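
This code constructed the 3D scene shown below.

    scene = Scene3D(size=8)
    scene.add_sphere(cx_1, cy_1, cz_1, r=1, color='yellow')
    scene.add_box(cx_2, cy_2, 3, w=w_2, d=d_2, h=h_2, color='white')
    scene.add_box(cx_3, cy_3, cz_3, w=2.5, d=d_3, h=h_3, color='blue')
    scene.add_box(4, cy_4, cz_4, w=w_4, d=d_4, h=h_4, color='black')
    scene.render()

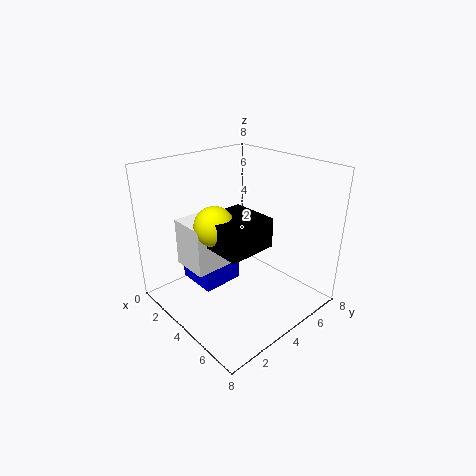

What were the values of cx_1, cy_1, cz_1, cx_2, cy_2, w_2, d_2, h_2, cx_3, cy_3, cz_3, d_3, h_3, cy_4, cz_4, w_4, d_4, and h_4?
cx_1 = 4.5, cy_1 = 2, cz_1 = 5.5, cx_2 = 2.5, cy_2 = 1, w_2 = 2, d_2 = 2.5, h_2 = 2.5, cx_3 = 0.5, cy_3 = 2.5, cz_3 = 0.5, d_3 = 2.5, h_3 = 1.5, cy_4 = 1.5, cz_4 = 4.5, w_4 = 2.5, d_4 = 2.5, h_4 = 1.5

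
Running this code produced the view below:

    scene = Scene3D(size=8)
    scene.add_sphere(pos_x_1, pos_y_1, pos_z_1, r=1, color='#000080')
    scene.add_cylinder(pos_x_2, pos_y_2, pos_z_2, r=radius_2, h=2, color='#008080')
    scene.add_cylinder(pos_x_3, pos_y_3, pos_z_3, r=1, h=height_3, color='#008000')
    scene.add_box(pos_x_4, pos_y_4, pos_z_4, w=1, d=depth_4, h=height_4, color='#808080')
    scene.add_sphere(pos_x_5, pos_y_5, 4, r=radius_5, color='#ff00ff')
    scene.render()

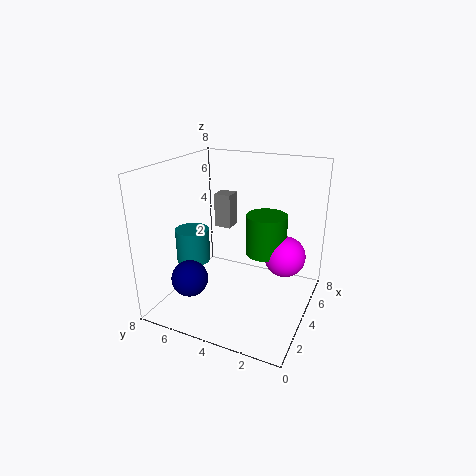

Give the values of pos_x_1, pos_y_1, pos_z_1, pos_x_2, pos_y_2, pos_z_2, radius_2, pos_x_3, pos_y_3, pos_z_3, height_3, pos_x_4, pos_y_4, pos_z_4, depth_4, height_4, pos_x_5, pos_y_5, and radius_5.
pos_x_1 = 2; pos_y_1 = 6; pos_z_1 = 2; pos_x_2 = 4; pos_y_2 = 7; pos_z_2 = 2; radius_2 = 1; pos_x_3 = 3; pos_y_3 = 2; pos_z_3 = 4; height_3 = 2; pos_x_4 = 5; pos_y_4 = 5; pos_z_4 = 4; depth_4 = 1; height_4 = 2; pos_x_5 = 3; pos_y_5 = 1; radius_5 = 1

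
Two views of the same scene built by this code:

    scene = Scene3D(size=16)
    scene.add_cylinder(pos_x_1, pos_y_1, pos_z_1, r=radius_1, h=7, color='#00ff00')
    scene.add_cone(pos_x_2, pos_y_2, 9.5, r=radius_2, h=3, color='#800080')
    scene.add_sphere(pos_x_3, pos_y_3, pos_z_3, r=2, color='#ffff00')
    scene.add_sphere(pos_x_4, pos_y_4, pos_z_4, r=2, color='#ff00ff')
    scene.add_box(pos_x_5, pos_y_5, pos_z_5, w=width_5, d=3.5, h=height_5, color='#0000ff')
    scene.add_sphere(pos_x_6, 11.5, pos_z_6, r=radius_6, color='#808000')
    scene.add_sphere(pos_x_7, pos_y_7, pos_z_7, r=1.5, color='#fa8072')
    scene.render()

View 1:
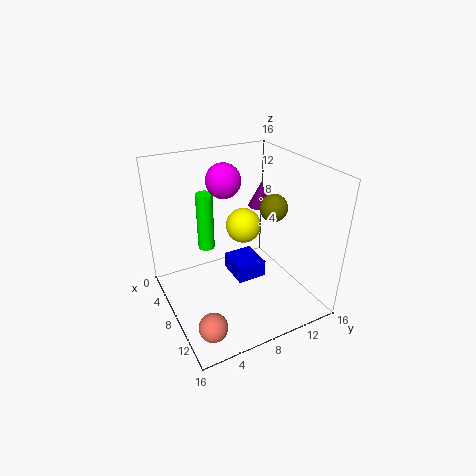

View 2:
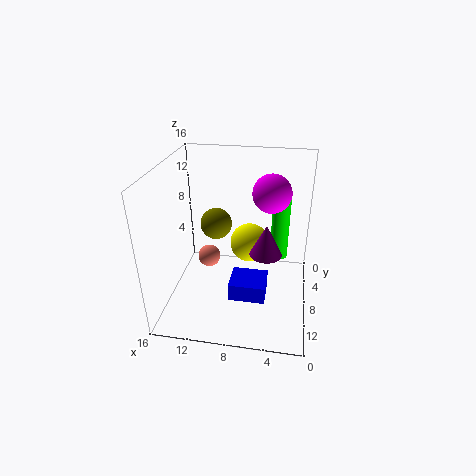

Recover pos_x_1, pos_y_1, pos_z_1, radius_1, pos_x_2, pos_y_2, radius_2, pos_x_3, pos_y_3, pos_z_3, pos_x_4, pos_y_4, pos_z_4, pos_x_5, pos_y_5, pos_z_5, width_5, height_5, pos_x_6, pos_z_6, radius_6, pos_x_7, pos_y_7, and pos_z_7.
pos_x_1 = 3.5; pos_y_1 = 6; pos_z_1 = 5; radius_1 = 1; pos_x_2 = 4.5; pos_y_2 = 13; radius_2 = 1.5; pos_x_3 = 6.5; pos_y_3 = 9.5; pos_z_3 = 8.5; pos_x_4 = 4.5; pos_y_4 = 8; pos_z_4 = 13.5; pos_x_5 = 4.5; pos_y_5 = 8; pos_z_5 = 2; width_5 = 4; height_5 = 2; pos_x_6 = 9.5; pos_z_6 = 11.5; radius_6 = 1.5; pos_x_7 = 13; pos_y_7 = 2.5; pos_z_7 = 1.5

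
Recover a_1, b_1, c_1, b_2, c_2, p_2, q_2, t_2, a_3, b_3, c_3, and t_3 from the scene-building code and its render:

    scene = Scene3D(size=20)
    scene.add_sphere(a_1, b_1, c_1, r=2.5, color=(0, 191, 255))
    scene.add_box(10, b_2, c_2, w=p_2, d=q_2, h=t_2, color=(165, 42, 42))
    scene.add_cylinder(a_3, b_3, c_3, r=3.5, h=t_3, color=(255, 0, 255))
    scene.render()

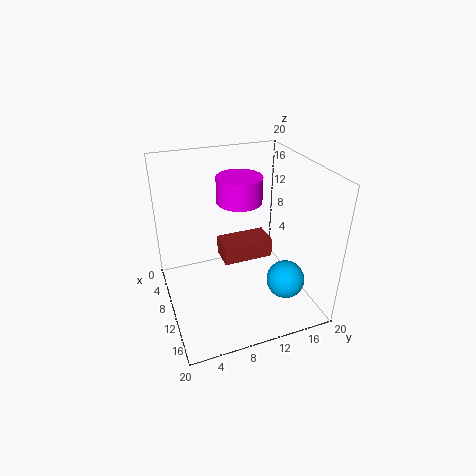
a_1 = 16, b_1 = 14.5, c_1 = 6, b_2 = 7, c_2 = 8.5, p_2 = 3.5, q_2 = 6.5, t_2 = 2.5, a_3 = 4, b_3 = 12.5, c_3 = 12.5, t_3 = 4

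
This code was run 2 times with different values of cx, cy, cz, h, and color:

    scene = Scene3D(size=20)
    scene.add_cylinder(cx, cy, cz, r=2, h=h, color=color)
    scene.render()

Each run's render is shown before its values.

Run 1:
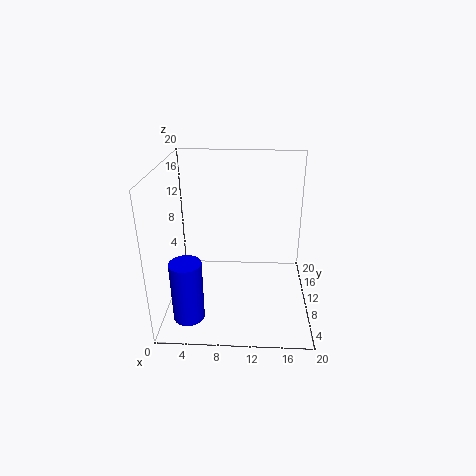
cx = 4, cy = 3, cz = 2, h = 8, color = 'blue'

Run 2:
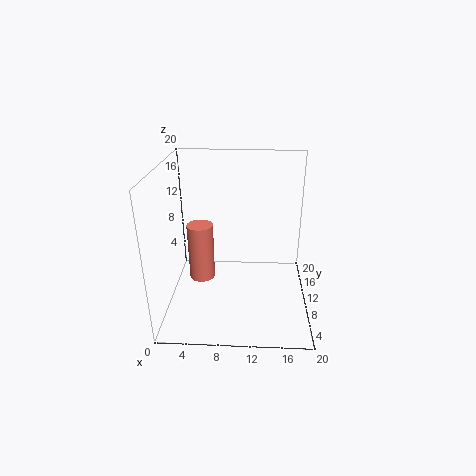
cx = 4, cy = 14, cz = 1, h = 9, color = 'salmon'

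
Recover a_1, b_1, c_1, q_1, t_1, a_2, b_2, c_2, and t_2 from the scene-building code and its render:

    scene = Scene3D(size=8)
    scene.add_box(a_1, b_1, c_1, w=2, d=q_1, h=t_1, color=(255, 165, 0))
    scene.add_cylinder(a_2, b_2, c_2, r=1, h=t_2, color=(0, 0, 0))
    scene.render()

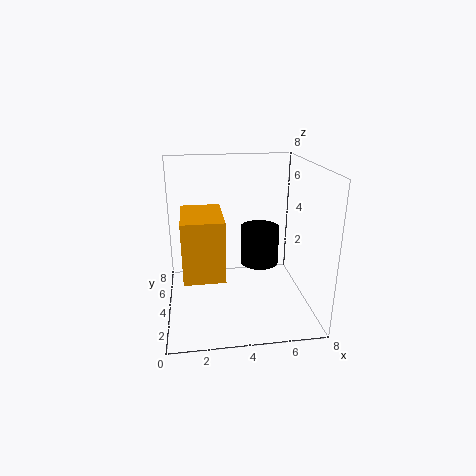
a_1 = 1
b_1 = 1
c_1 = 3
q_1 = 3
t_1 = 3
a_2 = 5
b_2 = 3
c_2 = 3
t_2 = 2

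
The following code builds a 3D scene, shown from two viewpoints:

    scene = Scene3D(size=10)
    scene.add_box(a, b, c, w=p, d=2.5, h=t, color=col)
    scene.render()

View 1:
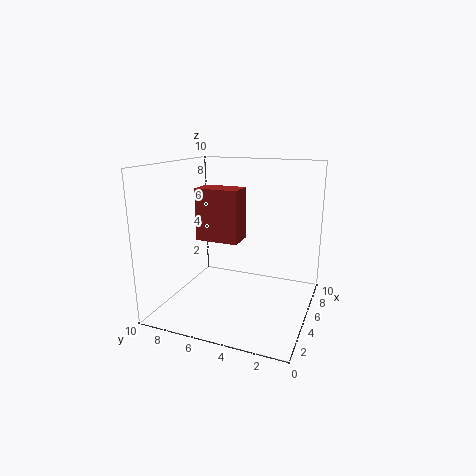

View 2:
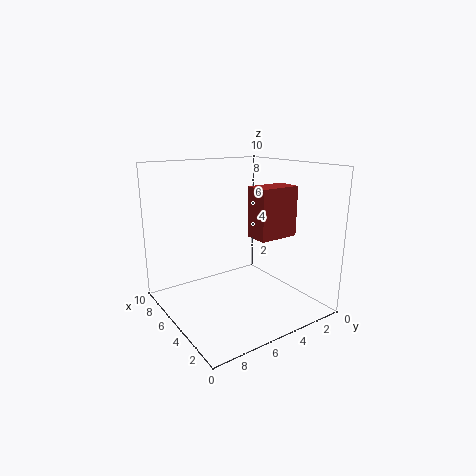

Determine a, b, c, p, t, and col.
a = 1; b = 3.5; c = 6; p = 1.5; t = 3; col = 'brown'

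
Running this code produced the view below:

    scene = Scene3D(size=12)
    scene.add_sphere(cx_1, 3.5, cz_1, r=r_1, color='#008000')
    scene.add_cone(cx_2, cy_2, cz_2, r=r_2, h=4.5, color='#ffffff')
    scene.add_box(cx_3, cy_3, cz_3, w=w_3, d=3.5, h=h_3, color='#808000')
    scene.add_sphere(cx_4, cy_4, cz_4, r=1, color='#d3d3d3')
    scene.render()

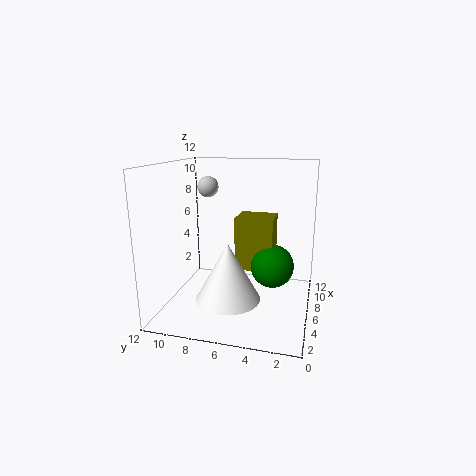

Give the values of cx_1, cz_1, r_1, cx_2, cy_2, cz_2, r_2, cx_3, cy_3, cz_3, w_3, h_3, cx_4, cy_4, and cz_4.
cx_1 = 9, cz_1 = 2.5, r_1 = 2, cx_2 = 3, cy_2 = 6, cz_2 = 2, r_2 = 2.5, cx_3 = 8.5, cy_3 = 3.5, cz_3 = 2, w_3 = 3, h_3 = 5, cx_4 = 10, cy_4 = 10, cz_4 = 9.5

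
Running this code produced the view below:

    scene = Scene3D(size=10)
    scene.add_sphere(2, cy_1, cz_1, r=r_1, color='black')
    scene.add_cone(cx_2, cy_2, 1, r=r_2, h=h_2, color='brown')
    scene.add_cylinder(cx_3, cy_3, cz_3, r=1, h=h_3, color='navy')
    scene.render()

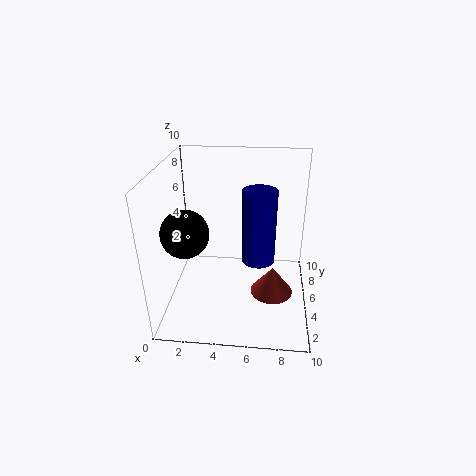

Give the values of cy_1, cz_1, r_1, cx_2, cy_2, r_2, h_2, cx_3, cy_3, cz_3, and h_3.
cy_1 = 2.5; cz_1 = 6.5; r_1 = 1.5; cx_2 = 7.5; cy_2 = 4.5; r_2 = 1.5; h_2 = 2; cx_3 = 6.5; cy_3 = 2.5; cz_3 = 5; h_3 = 4.5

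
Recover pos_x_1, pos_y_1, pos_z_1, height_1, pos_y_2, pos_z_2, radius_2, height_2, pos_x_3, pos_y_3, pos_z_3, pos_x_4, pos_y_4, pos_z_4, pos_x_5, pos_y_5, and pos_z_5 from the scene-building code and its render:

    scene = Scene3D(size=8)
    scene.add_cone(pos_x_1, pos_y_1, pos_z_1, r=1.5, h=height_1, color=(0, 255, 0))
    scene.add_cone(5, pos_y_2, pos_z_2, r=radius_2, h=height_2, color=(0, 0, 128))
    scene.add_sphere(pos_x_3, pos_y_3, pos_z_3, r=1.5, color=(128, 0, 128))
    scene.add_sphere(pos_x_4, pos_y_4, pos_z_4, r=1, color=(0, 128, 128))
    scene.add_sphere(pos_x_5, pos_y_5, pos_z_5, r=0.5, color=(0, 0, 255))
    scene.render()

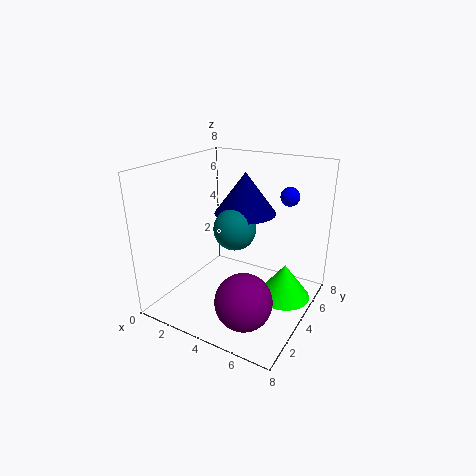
pos_x_1 = 6.5; pos_y_1 = 5; pos_z_1 = 0.5; height_1 = 2; pos_y_2 = 3; pos_z_2 = 6; radius_2 = 1.5; height_2 = 2; pos_x_3 = 5.5; pos_y_3 = 2; pos_z_3 = 1.5; pos_x_4 = 5; pos_y_4 = 2; pos_z_4 = 5.5; pos_x_5 = 6.5; pos_y_5 = 5; pos_z_5 = 6.5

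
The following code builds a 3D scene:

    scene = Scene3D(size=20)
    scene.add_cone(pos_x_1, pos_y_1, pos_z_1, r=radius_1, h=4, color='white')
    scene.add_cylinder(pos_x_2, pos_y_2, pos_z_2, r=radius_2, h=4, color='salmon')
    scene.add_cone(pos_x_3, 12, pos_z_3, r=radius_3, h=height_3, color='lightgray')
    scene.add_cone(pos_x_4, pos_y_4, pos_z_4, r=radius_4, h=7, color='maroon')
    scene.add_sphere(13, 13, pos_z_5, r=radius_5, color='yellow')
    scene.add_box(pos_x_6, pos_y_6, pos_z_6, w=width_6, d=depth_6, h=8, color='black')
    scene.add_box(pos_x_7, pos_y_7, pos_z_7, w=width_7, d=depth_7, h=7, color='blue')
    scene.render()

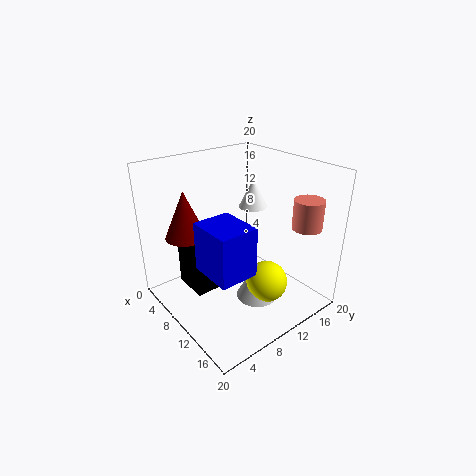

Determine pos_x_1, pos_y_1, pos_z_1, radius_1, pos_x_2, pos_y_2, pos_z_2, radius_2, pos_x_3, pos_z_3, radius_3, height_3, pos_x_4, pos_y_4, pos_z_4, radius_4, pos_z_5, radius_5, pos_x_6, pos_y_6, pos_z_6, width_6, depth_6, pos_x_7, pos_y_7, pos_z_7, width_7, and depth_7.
pos_x_1 = 9
pos_y_1 = 13.5
pos_z_1 = 13.5
radius_1 = 2
pos_x_2 = 16.5
pos_y_2 = 16.5
pos_z_2 = 12
radius_2 = 2
pos_x_3 = 12
pos_z_3 = 0.5
radius_3 = 3
height_3 = 5.5
pos_x_4 = 3.5
pos_y_4 = 5.5
pos_z_4 = 9
radius_4 = 3
pos_z_5 = 3
radius_5 = 3
pos_x_6 = 1.5
pos_y_6 = 5
pos_z_6 = 0.5
width_6 = 5.5
depth_6 = 5
pos_x_7 = 7.5
pos_y_7 = 4.5
pos_z_7 = 6
width_7 = 6.5
depth_7 = 5.5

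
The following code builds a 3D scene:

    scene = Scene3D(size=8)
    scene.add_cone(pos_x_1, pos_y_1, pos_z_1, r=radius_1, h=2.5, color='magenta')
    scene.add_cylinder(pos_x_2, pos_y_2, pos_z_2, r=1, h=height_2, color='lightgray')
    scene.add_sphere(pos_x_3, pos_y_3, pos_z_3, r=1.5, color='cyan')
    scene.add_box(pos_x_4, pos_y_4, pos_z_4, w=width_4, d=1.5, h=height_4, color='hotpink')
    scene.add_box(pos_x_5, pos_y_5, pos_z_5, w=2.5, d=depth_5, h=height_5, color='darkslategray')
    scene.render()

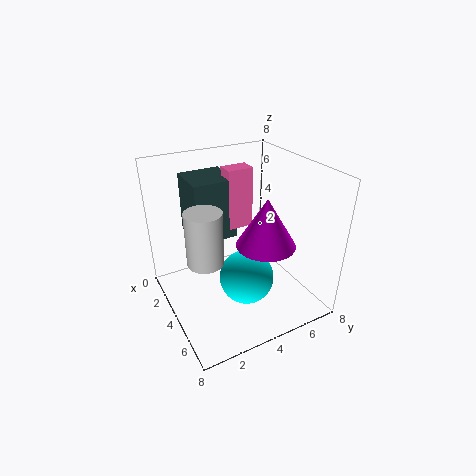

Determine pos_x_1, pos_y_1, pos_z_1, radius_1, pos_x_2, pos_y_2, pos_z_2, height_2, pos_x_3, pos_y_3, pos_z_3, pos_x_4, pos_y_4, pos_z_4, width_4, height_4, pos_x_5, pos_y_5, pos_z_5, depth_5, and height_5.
pos_x_1 = 6, pos_y_1 = 4.5, pos_z_1 = 4.5, radius_1 = 1.5, pos_x_2 = 4, pos_y_2 = 2, pos_z_2 = 3, height_2 = 3, pos_x_3 = 5, pos_y_3 = 4, pos_z_3 = 2, pos_x_4 = 2, pos_y_4 = 4, pos_z_4 = 4, width_4 = 1, height_4 = 3.5, pos_x_5 = 0.5, pos_y_5 = 2, pos_z_5 = 3.5, depth_5 = 2.5, height_5 = 3.5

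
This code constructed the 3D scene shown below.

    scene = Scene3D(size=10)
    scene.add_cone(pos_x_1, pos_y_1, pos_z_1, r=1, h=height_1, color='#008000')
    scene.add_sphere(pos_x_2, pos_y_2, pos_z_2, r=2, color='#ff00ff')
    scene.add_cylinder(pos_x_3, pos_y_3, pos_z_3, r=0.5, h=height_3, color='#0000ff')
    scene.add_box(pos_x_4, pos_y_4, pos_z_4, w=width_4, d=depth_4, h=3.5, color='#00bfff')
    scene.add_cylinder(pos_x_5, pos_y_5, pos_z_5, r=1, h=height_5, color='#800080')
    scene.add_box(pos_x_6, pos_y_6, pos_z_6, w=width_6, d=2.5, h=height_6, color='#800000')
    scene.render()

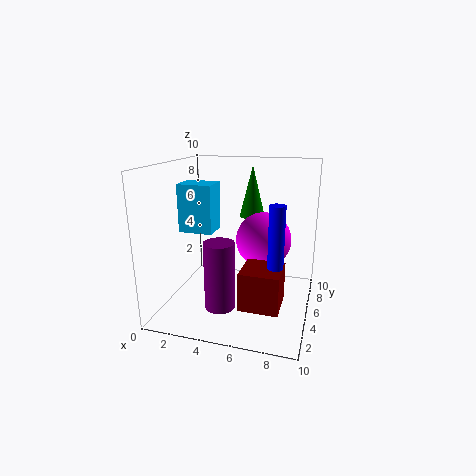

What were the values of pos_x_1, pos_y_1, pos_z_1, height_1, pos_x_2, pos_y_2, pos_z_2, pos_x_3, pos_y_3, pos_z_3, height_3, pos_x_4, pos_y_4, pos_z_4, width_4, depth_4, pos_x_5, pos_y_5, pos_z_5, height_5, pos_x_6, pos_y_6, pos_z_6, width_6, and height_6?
pos_x_1 = 5; pos_y_1 = 9; pos_z_1 = 5.5; height_1 = 4; pos_x_2 = 6.5; pos_y_2 = 6.5; pos_z_2 = 4.5; pos_x_3 = 8; pos_y_3 = 3; pos_z_3 = 3.5; height_3 = 4.5; pos_x_4 = 0.5; pos_y_4 = 5; pos_z_4 = 5; width_4 = 2.5; depth_4 = 2; pos_x_5 = 4.5; pos_y_5 = 2.5; pos_z_5 = 1; height_5 = 4.5; pos_x_6 = 6; pos_y_6 = 1.5; pos_z_6 = 1.5; width_6 = 2.5; height_6 = 2.5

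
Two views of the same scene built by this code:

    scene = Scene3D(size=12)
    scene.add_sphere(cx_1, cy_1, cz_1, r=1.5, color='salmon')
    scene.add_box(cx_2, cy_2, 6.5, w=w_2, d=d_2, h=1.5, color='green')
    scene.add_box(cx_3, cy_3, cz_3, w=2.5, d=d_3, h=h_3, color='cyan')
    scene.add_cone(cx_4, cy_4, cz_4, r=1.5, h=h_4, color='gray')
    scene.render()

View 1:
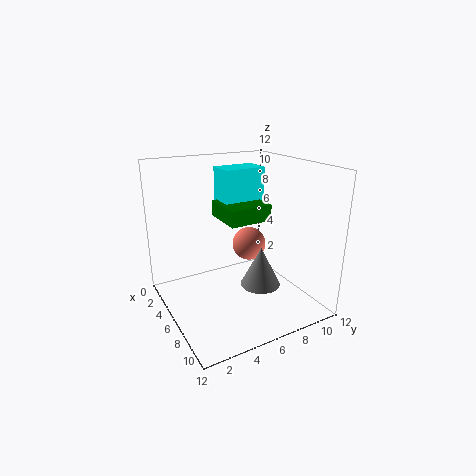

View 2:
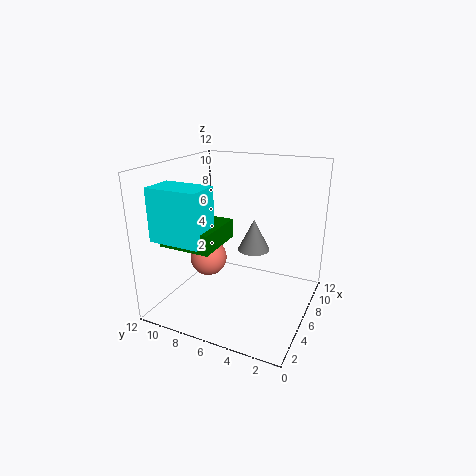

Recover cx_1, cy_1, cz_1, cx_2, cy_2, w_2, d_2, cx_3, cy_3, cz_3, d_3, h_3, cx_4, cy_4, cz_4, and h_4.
cx_1 = 4.5; cy_1 = 8; cz_1 = 4.5; cx_2 = 1; cy_2 = 6; w_2 = 4; d_2 = 4; cx_3 = 0.5; cy_3 = 6.5; cz_3 = 7; d_3 = 4; h_3 = 4; cx_4 = 9.5; cy_4 = 6; cz_4 = 3.5; h_4 = 3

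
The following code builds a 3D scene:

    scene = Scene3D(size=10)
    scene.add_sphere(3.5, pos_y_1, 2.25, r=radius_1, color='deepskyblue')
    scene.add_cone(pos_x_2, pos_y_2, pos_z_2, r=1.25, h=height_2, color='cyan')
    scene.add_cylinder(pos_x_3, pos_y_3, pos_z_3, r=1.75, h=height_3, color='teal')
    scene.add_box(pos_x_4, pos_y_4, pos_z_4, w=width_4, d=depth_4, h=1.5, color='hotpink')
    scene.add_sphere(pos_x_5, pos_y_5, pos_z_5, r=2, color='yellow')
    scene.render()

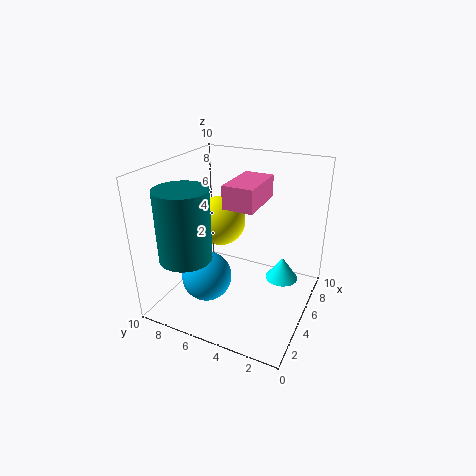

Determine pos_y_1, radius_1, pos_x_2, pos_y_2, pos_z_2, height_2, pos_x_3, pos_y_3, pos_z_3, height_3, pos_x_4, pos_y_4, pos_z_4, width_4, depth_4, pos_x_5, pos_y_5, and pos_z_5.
pos_y_1 = 6.75
radius_1 = 1.75
pos_x_2 = 7.75
pos_y_2 = 2.5
pos_z_2 = 0.75
height_2 = 1.75
pos_x_3 = 2.25
pos_y_3 = 7.5
pos_z_3 = 4.25
height_3 = 4.75
pos_x_4 = 3.25
pos_y_4 = 3.25
pos_z_4 = 7.75
width_4 = 3.5
depth_4 = 2
pos_x_5 = 8
pos_y_5 = 8
pos_z_5 = 4.5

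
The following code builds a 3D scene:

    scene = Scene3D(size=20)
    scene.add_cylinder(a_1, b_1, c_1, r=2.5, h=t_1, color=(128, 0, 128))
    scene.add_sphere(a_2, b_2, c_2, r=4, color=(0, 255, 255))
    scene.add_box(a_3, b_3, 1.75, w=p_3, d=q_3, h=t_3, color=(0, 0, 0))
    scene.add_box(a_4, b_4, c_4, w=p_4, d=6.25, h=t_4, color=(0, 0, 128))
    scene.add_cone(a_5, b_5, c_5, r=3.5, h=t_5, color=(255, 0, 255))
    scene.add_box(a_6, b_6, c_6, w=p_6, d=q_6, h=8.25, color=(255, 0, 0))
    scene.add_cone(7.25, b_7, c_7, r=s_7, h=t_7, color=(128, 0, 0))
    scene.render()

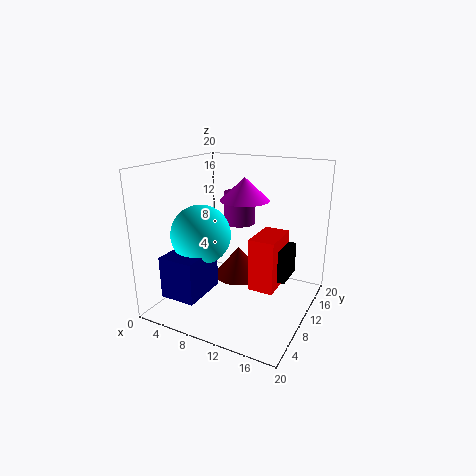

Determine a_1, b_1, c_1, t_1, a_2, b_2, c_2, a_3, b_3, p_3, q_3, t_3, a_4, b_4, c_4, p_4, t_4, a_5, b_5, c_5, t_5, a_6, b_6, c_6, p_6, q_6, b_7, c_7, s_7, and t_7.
a_1 = 6.75; b_1 = 16.75; c_1 = 9.75; t_1 = 5; a_2 = 6.25; b_2 = 6.5; c_2 = 11; a_3 = 9.75; b_3 = 14.75; p_3 = 5.75; q_3 = 5; t_3 = 5; a_4 = 3.5; b_4 = 1; c_4 = 3.75; p_4 = 4.75; t_4 = 5.5; a_5 = 9.75; b_5 = 12.5; c_5 = 14.75; t_5 = 3.25; a_6 = 10.25; b_6 = 12.75; c_6 = 0.5; p_6 = 4; q_6 = 6.75; b_7 = 15.5; c_7 = 1.25; s_7 = 4; t_7 = 4.75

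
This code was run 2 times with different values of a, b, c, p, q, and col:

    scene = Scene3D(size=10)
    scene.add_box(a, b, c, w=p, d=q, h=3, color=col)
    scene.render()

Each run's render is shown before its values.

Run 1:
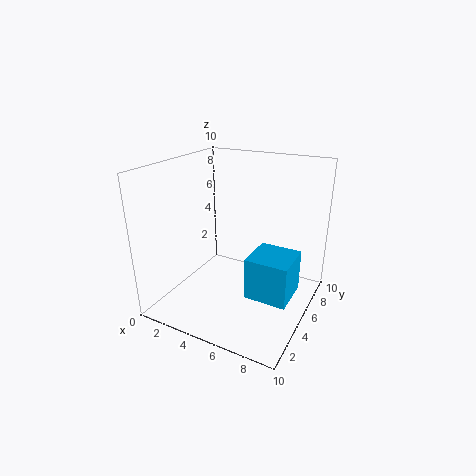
a = 6; b = 4; c = 1; p = 3; q = 3; col = 'deepskyblue'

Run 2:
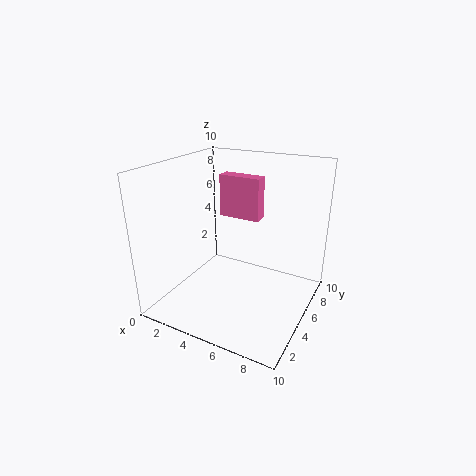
a = 3; b = 6; c = 6; p = 3; q = 1; col = 'hotpink'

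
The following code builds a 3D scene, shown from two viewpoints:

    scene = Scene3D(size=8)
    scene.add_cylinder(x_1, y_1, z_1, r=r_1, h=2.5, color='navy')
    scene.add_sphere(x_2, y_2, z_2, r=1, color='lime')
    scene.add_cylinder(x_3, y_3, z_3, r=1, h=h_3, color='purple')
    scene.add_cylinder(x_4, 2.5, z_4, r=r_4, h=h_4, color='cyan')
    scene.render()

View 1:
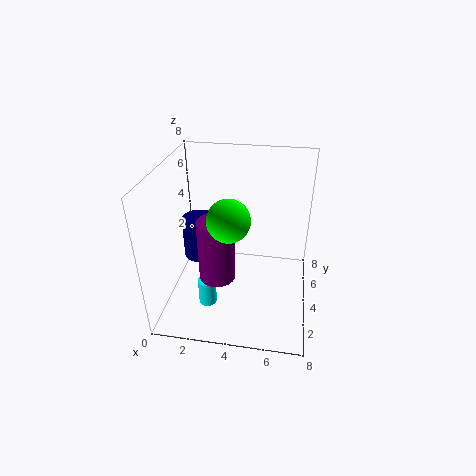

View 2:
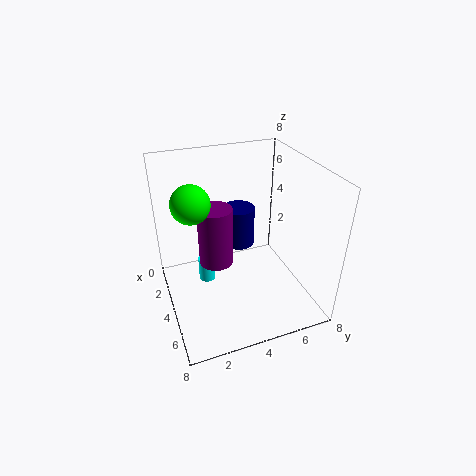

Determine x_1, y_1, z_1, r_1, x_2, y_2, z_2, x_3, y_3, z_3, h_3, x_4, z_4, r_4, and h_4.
x_1 = 1.5; y_1 = 5; z_1 = 2; r_1 = 1; x_2 = 4; y_2 = 1.5; z_2 = 6.5; x_3 = 3; y_3 = 3; z_3 = 2; h_3 = 3.5; x_4 = 2.5; z_4 = 0.5; r_4 = 0.5; h_4 = 1.5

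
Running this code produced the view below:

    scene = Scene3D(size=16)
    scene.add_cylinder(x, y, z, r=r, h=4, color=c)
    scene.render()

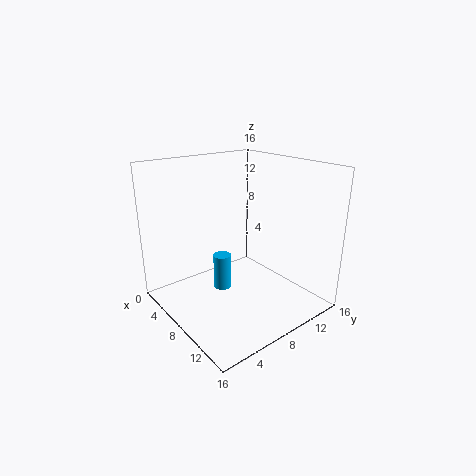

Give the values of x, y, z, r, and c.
x = 7, y = 6.5, z = 2, r = 1, c = 'deepskyblue'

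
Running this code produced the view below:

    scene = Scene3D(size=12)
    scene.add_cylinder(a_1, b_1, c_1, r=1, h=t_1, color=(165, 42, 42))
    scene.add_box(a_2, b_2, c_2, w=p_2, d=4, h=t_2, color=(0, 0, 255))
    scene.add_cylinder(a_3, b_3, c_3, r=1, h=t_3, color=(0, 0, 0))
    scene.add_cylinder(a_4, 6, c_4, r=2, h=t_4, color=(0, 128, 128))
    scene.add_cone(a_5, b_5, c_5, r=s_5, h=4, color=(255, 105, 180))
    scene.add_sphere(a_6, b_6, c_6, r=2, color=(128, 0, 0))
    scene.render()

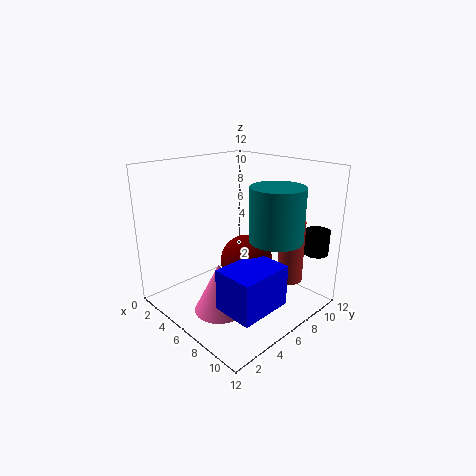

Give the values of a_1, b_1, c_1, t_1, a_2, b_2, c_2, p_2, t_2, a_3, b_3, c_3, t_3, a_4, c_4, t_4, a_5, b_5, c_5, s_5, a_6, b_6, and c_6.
a_1 = 10
b_1 = 8
c_1 = 3
t_1 = 5
a_2 = 9
b_2 = 1
c_2 = 3
p_2 = 3
t_2 = 3
a_3 = 11
b_3 = 10
c_3 = 5
t_3 = 2
a_4 = 10
c_4 = 7
t_4 = 4
a_5 = 7
b_5 = 3
c_5 = 1
s_5 = 2
a_6 = 8
b_6 = 5
c_6 = 5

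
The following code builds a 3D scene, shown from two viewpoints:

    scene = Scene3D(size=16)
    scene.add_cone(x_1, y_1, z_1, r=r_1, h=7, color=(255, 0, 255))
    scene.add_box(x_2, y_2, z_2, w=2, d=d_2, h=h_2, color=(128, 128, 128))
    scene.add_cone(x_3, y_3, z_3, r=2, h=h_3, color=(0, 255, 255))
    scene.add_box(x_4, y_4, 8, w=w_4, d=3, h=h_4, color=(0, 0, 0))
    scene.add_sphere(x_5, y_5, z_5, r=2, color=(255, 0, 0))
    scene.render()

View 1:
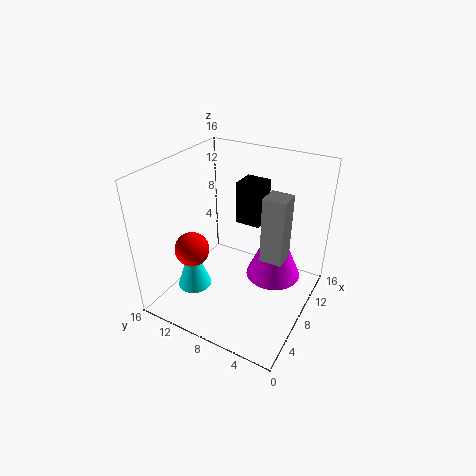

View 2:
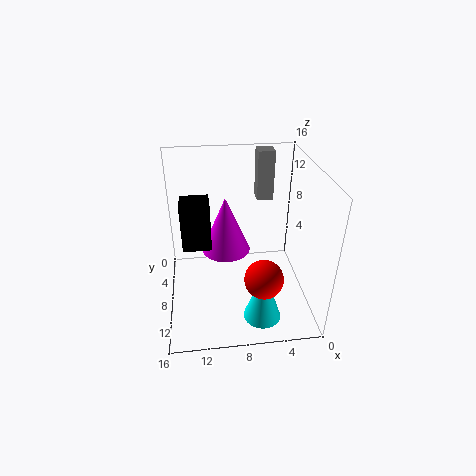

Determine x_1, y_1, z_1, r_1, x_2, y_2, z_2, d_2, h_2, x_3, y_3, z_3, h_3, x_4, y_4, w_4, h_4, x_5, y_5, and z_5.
x_1 = 9, y_1 = 4, z_1 = 4, r_1 = 3, x_2 = 3, y_2 = 1, z_2 = 10, d_2 = 2, h_2 = 6, x_3 = 6, y_3 = 13, z_3 = 1, h_3 = 6, x_4 = 11, y_4 = 7, w_4 = 3, h_4 = 5, x_5 = 6, y_5 = 13, z_5 = 6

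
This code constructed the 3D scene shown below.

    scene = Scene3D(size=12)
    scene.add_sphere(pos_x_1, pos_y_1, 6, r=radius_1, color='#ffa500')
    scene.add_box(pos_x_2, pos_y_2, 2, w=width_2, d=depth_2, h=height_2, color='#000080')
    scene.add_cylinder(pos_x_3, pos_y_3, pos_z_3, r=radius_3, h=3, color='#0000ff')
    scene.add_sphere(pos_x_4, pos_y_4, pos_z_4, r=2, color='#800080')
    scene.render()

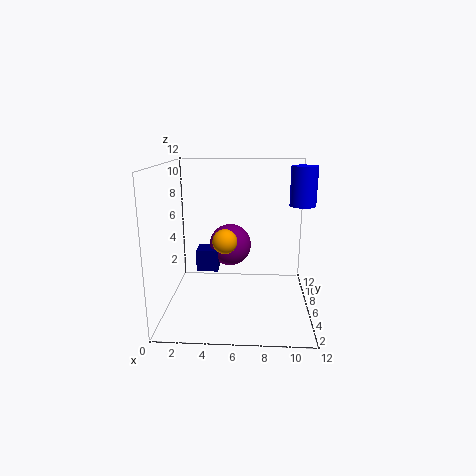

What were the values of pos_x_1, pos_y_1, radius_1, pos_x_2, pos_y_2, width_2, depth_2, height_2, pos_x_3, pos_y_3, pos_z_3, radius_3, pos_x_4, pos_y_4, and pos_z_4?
pos_x_1 = 5
pos_y_1 = 5
radius_1 = 1
pos_x_2 = 2
pos_y_2 = 8
width_2 = 2
depth_2 = 2
height_2 = 2
pos_x_3 = 11
pos_y_3 = 5
pos_z_3 = 9
radius_3 = 1
pos_x_4 = 5
pos_y_4 = 10
pos_z_4 = 4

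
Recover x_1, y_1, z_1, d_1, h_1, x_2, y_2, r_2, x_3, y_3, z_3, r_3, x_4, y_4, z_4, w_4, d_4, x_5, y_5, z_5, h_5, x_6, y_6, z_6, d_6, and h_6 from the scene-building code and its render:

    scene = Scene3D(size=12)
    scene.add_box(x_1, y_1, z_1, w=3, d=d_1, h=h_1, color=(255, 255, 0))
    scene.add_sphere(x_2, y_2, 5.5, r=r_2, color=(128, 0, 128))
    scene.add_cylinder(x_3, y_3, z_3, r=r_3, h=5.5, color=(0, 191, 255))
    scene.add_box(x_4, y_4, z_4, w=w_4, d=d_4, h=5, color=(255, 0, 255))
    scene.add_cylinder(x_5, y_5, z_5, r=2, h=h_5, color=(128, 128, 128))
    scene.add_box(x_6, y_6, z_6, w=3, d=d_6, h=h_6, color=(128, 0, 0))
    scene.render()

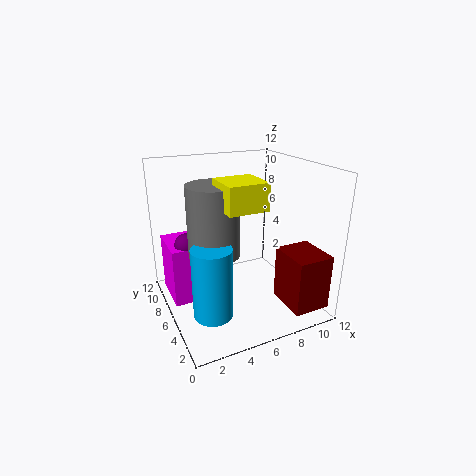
x_1 = 3.5
y_1 = 2
z_1 = 9.5
d_1 = 3
h_1 = 2
x_2 = 2
y_2 = 7.5
r_2 = 1
x_3 = 2.5
y_3 = 3
z_3 = 1.5
r_3 = 1.5
x_4 = 0.5
y_4 = 6.5
z_4 = 0.5
w_4 = 3
d_4 = 4
x_5 = 3.5
y_5 = 5
z_5 = 5.5
h_5 = 5.5
x_6 = 8.5
y_6 = 0.5
z_6 = 1
d_6 = 3.5
h_6 = 4.5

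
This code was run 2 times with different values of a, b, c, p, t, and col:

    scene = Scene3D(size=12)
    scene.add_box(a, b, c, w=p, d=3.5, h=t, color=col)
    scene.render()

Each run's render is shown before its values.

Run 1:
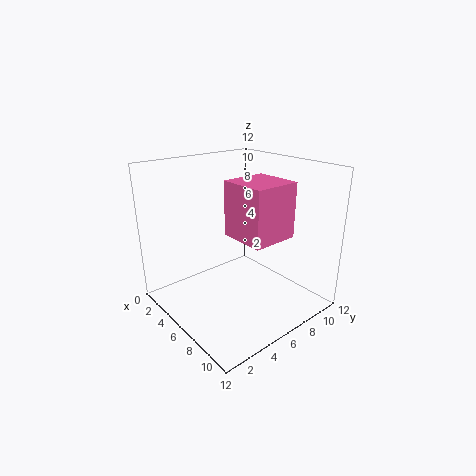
a = 7.5; b = 3.5; c = 7.5; p = 3.5; t = 4; col = 'hotpink'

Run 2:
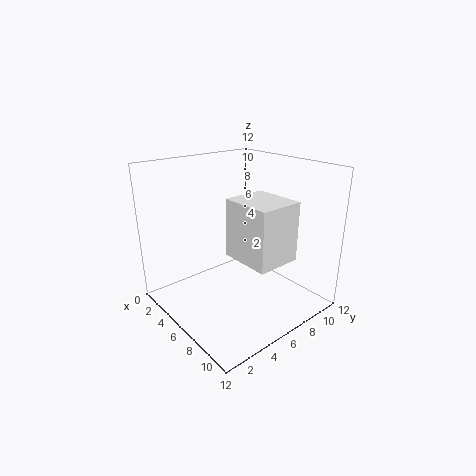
a = 7; b = 4; c = 5.5; p = 4; t = 4.5; col = 'white'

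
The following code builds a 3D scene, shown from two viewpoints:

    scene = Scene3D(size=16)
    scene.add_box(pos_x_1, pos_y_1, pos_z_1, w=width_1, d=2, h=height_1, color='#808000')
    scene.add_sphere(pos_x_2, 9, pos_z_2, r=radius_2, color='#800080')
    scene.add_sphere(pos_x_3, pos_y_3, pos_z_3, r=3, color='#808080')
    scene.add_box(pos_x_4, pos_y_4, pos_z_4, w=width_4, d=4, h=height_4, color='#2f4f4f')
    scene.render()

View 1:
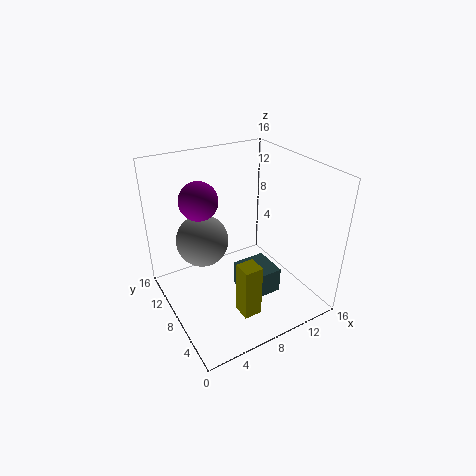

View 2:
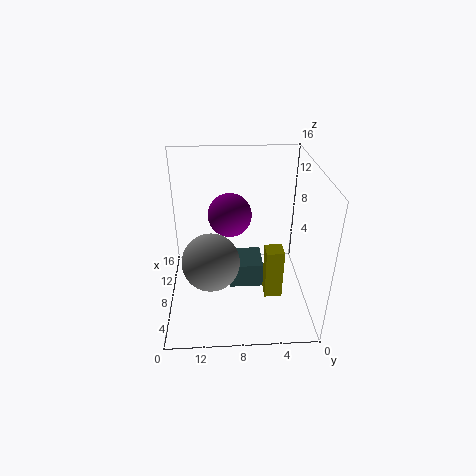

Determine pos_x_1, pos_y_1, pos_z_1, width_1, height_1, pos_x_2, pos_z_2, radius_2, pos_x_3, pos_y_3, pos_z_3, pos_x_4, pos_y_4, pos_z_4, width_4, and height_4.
pos_x_1 = 6
pos_y_1 = 3
pos_z_1 = 1
width_1 = 2
height_1 = 6
pos_x_2 = 4
pos_z_2 = 13
radius_2 = 2
pos_x_3 = 5
pos_y_3 = 11
pos_z_3 = 7
pos_x_4 = 8
pos_y_4 = 5
pos_z_4 = 1
width_4 = 4
height_4 = 3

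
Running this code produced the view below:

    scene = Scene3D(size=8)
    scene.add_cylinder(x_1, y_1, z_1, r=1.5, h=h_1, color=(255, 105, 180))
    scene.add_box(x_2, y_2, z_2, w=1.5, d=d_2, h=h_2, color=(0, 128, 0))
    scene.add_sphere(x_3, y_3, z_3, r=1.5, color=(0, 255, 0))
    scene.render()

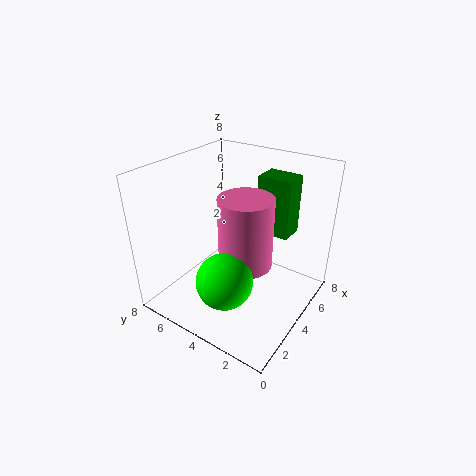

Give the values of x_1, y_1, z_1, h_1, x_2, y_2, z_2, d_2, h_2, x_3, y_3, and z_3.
x_1 = 4, y_1 = 3.5, z_1 = 2.5, h_1 = 4, x_2 = 6, y_2 = 2, z_2 = 3.5, d_2 = 2, h_2 = 3.5, x_3 = 2, y_3 = 3.5, z_3 = 2.5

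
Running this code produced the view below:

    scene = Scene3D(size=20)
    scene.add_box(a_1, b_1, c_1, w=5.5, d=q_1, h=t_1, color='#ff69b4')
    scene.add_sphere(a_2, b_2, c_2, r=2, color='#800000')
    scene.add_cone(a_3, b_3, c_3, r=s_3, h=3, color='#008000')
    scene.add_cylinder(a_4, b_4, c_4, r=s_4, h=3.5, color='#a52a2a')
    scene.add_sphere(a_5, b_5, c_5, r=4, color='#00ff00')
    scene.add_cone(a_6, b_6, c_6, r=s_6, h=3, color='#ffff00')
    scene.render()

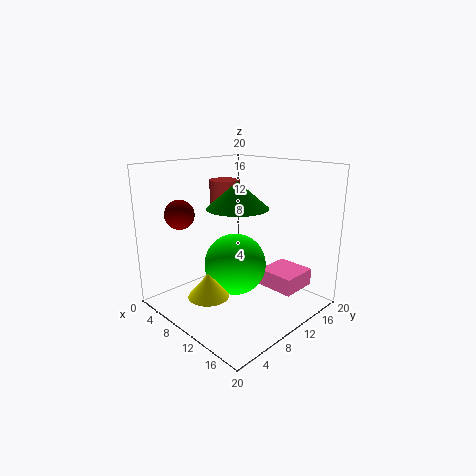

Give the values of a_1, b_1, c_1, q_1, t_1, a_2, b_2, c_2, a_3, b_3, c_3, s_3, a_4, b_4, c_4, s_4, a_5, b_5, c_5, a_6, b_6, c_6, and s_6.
a_1 = 11
b_1 = 13.5
c_1 = 2
q_1 = 5.5
t_1 = 2.5
a_2 = 5
b_2 = 4
c_2 = 13.5
a_3 = 15
b_3 = 5
c_3 = 16
s_3 = 3.5
a_4 = 8.5
b_4 = 9
c_4 = 14.5
s_4 = 2
a_5 = 12
b_5 = 7.5
c_5 = 7.5
a_6 = 12.5
b_6 = 2.5
c_6 = 5
s_6 = 2.5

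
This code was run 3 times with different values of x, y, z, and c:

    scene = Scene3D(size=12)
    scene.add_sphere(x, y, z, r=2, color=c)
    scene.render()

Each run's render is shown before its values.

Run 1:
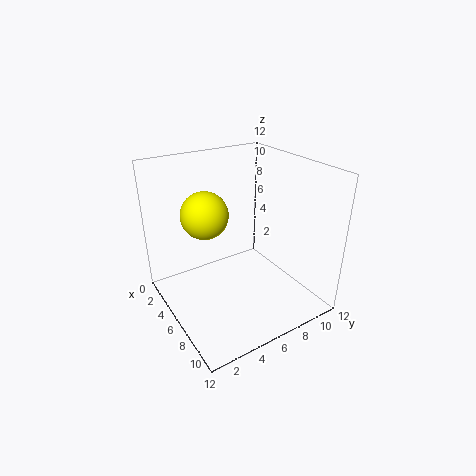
x = 4
y = 4
z = 7.75
c = 'yellow'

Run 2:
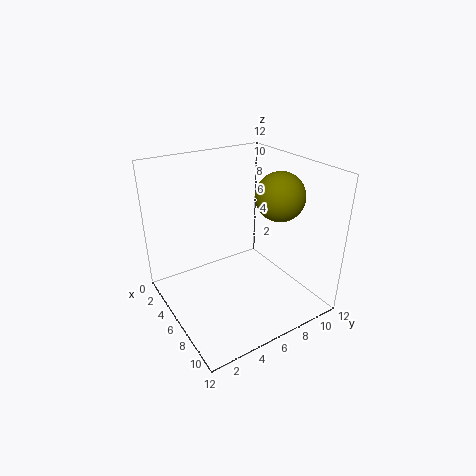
x = 7.5
y = 9
z = 9.5
c = 'olive'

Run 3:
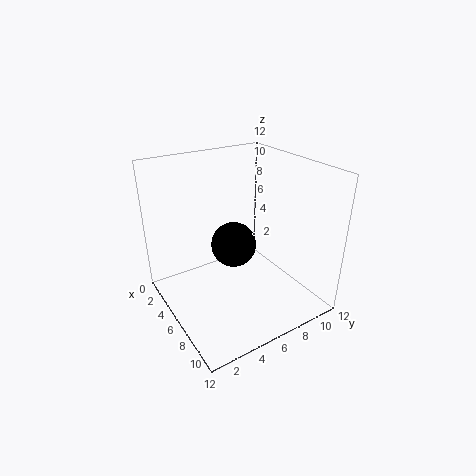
x = 4.5
y = 6.5
z = 4.5
c = 'black'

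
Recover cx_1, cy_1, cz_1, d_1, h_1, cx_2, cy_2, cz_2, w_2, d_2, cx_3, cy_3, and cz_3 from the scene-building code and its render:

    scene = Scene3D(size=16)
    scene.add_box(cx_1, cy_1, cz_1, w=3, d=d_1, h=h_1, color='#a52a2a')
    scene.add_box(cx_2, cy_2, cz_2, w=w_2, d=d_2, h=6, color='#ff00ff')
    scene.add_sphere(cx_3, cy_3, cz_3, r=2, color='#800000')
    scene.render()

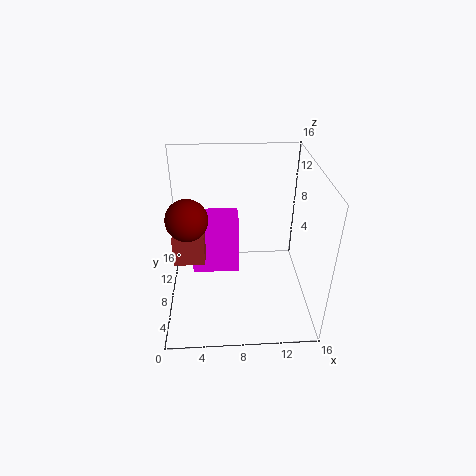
cx_1 = 1.5, cy_1 = 3.5, cz_1 = 8, d_1 = 5.5, h_1 = 3, cx_2 = 3, cy_2 = 6, cz_2 = 5, w_2 = 5, d_2 = 3.5, cx_3 = 3, cy_3 = 4.5, cz_3 = 12.5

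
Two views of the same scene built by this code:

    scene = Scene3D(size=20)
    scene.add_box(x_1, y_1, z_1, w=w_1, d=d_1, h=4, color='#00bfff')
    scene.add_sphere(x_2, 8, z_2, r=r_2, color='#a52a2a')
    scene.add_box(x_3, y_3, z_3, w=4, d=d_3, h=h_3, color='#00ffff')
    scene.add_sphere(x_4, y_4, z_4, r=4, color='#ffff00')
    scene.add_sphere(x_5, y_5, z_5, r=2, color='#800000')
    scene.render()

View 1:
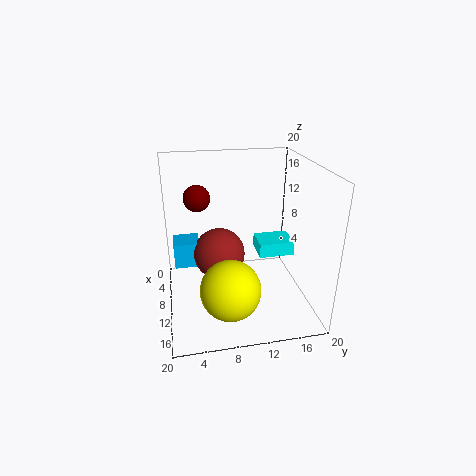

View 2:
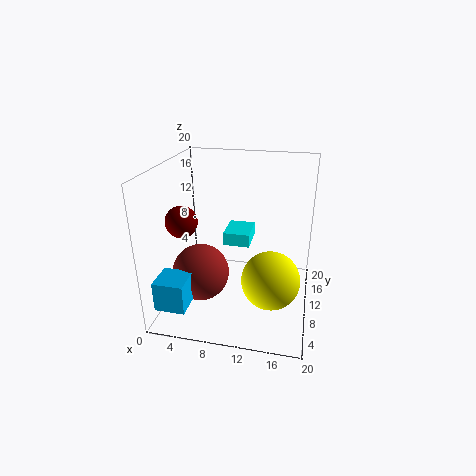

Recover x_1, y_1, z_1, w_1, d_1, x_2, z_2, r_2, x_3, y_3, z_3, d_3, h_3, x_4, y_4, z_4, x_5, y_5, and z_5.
x_1 = 1
y_1 = 1
z_1 = 3
w_1 = 4
d_1 = 4
x_2 = 5
z_2 = 5
r_2 = 4
x_3 = 7
y_3 = 13
z_3 = 7
d_3 = 5
h_3 = 2
x_4 = 15
y_4 = 8
z_4 = 5
x_5 = 4
y_5 = 5
z_5 = 14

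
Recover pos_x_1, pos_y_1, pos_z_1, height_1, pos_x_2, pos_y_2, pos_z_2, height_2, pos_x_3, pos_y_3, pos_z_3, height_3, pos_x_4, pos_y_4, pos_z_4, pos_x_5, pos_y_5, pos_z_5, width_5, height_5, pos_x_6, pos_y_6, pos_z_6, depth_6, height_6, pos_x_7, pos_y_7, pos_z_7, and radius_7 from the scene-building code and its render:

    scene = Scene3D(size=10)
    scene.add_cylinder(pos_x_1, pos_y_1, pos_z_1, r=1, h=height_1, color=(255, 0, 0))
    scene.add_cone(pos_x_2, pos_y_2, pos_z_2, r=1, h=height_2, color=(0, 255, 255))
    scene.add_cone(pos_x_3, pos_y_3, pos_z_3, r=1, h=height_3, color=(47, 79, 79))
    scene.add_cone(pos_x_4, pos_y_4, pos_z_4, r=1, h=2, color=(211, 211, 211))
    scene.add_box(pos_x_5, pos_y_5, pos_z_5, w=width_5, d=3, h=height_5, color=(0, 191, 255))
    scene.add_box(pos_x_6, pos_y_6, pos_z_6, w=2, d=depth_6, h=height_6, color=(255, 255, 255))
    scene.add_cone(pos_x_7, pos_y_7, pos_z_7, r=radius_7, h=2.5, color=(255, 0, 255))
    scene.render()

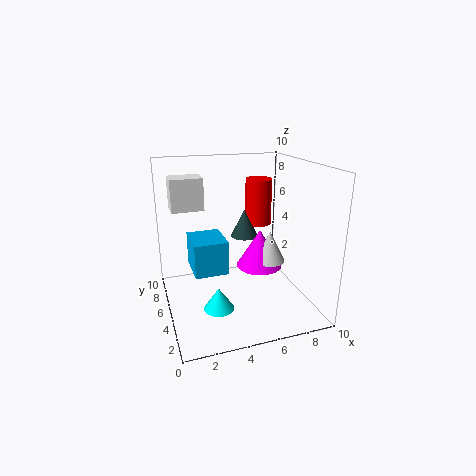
pos_x_1 = 7.5, pos_y_1 = 7.5, pos_z_1 = 5, height_1 = 3.5, pos_x_2 = 3, pos_y_2 = 3, pos_z_2 = 1, height_2 = 1.5, pos_x_3 = 6, pos_y_3 = 6.5, pos_z_3 = 4.5, height_3 = 2, pos_x_4 = 6.5, pos_y_4 = 3, pos_z_4 = 4, pos_x_5 = 2, pos_y_5 = 5.5, pos_z_5 = 2, width_5 = 2.5, height_5 = 2.5, pos_x_6 = 0.5, pos_y_6 = 4, pos_z_6 = 7.5, depth_6 = 1.5, height_6 = 2, pos_x_7 = 6, pos_y_7 = 3.5, pos_z_7 = 3.5, radius_7 = 1.5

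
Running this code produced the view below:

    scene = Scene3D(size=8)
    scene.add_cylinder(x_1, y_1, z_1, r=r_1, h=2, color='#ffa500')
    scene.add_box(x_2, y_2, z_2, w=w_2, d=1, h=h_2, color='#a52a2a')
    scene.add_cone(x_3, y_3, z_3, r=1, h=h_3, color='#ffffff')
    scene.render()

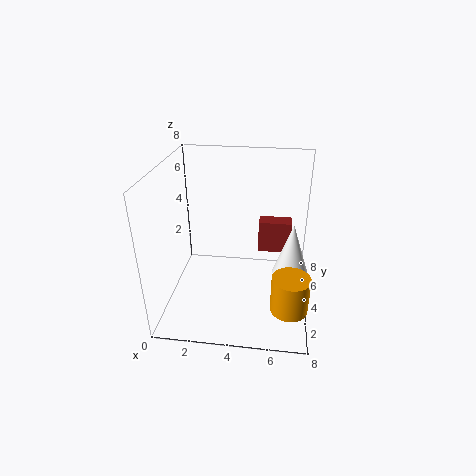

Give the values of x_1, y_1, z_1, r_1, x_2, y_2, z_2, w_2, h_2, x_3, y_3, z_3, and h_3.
x_1 = 7; y_1 = 2; z_1 = 1; r_1 = 1; x_2 = 5; y_2 = 6; z_2 = 2; w_2 = 2; h_2 = 2; x_3 = 7; y_3 = 4; z_3 = 2; h_3 = 3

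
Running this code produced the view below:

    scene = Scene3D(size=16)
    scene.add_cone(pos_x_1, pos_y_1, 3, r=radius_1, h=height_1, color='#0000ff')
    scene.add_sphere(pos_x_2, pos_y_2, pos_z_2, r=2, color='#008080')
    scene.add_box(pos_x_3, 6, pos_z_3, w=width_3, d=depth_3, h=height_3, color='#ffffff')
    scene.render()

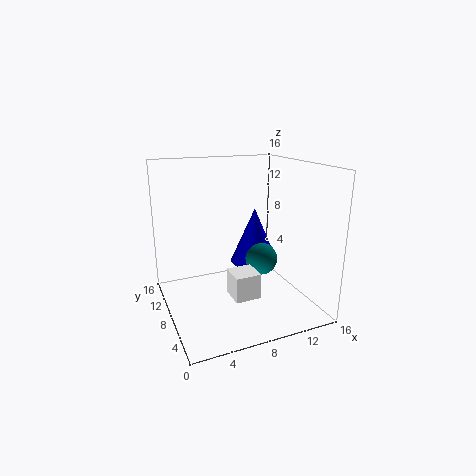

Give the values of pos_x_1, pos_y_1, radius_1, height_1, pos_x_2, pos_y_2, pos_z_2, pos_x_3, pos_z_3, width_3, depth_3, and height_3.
pos_x_1 = 12; pos_y_1 = 12; radius_1 = 3; height_1 = 7; pos_x_2 = 12; pos_y_2 = 10; pos_z_2 = 4; pos_x_3 = 7; pos_z_3 = 1; width_3 = 3; depth_3 = 3; height_3 = 3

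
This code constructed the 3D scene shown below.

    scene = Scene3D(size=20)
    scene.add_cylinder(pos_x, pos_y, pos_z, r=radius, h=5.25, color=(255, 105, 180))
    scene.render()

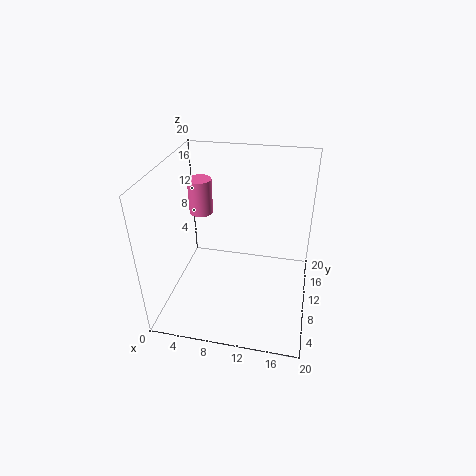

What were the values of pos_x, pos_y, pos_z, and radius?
pos_x = 3.5; pos_y = 14; pos_z = 11.25; radius = 1.75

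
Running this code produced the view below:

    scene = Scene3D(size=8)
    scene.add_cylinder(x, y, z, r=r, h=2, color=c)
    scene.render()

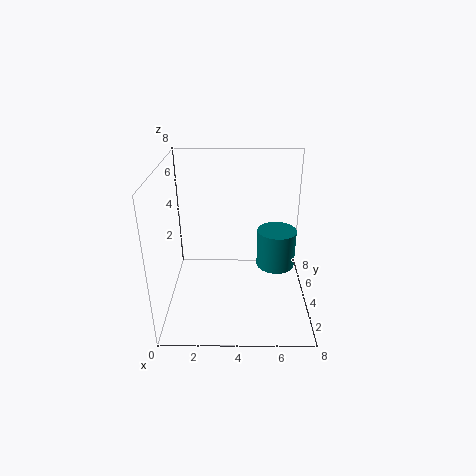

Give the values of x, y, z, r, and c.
x = 6, y = 3, z = 3, r = 1, c = 'teal'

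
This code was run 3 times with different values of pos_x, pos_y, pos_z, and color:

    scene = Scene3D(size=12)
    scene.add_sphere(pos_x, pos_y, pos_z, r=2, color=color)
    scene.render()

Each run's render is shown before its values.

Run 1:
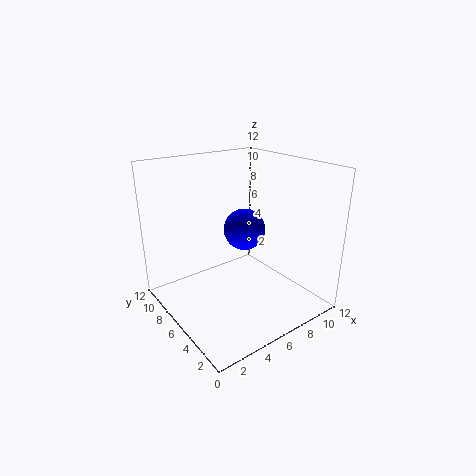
pos_x = 9; pos_y = 9; pos_z = 5; color = 'blue'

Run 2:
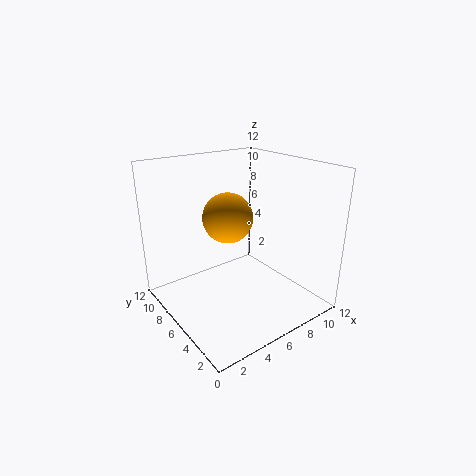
pos_x = 5; pos_y = 6; pos_z = 8; color = 'orange'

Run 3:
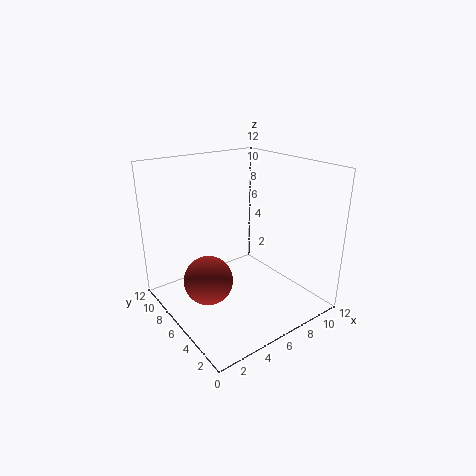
pos_x = 3; pos_y = 6; pos_z = 3; color = 'brown'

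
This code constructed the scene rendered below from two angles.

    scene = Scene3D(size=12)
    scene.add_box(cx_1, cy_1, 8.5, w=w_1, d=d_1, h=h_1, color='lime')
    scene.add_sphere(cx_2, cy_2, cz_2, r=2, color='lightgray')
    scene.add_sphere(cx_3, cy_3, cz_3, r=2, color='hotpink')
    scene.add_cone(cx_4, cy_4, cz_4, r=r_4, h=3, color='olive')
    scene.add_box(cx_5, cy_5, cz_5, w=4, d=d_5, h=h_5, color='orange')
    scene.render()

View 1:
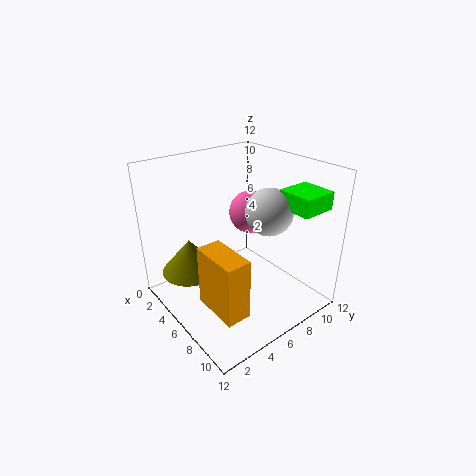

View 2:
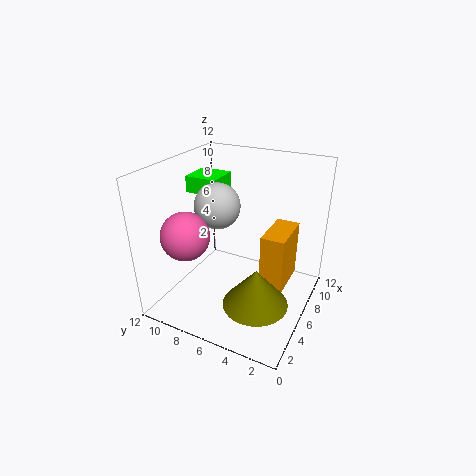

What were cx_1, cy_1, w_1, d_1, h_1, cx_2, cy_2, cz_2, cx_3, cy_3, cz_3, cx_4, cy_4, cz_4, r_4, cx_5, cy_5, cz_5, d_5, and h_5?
cx_1 = 7.5
cy_1 = 9
w_1 = 3
d_1 = 3
h_1 = 1.5
cx_2 = 7
cy_2 = 8.5
cz_2 = 8
cx_3 = 3.5
cy_3 = 9.5
cz_3 = 6.5
cx_4 = 3
cy_4 = 3
cz_4 = 2.5
r_4 = 2.5
cx_5 = 6
cy_5 = 2
cz_5 = 1.5
d_5 = 2
h_5 = 5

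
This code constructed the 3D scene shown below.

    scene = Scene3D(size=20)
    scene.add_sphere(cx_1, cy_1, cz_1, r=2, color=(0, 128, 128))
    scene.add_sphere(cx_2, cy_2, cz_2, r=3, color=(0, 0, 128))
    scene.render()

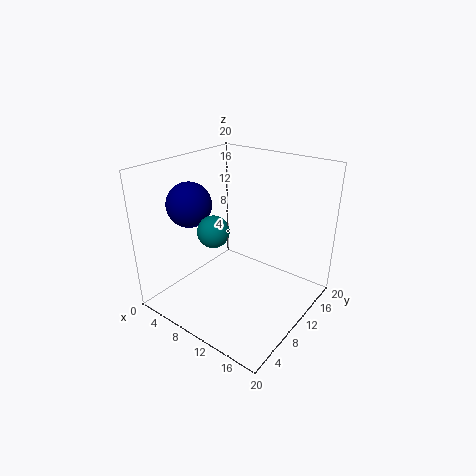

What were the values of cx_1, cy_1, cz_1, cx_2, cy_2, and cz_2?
cx_1 = 10, cy_1 = 5, cz_1 = 13, cx_2 = 5, cy_2 = 6, cz_2 = 15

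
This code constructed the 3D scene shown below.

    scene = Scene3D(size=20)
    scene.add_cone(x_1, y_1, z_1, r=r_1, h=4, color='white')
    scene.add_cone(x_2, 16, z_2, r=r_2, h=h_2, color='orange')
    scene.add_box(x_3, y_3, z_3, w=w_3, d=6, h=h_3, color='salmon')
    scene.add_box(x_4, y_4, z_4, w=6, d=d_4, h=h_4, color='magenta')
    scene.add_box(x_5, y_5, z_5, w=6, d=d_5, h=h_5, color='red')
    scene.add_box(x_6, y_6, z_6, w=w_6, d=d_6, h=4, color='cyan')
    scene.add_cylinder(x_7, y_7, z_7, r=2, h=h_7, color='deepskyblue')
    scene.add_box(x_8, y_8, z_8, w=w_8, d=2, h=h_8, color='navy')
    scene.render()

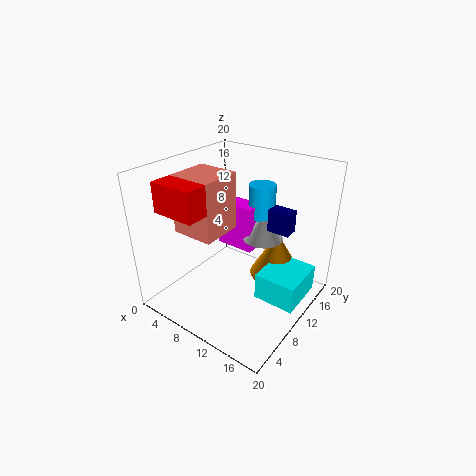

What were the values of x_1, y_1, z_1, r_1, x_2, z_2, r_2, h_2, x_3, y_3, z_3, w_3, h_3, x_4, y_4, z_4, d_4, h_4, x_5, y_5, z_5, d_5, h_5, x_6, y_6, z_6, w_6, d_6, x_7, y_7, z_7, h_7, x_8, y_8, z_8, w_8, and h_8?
x_1 = 11; y_1 = 15; z_1 = 8; r_1 = 3; x_2 = 13; z_2 = 2; r_2 = 4; h_2 = 7; x_3 = 3; y_3 = 5; z_3 = 11; w_3 = 6; h_3 = 8; x_4 = 4; y_4 = 13; z_4 = 6; d_4 = 3; h_4 = 7; x_5 = 3; y_5 = 2; z_5 = 15; d_5 = 6; h_5 = 4; x_6 = 13; y_6 = 10; z_6 = 1; w_6 = 6; d_6 = 7; x_7 = 10; y_7 = 16; z_7 = 11; h_7 = 5; x_8 = 14; y_8 = 11; z_8 = 12; w_8 = 3; h_8 = 3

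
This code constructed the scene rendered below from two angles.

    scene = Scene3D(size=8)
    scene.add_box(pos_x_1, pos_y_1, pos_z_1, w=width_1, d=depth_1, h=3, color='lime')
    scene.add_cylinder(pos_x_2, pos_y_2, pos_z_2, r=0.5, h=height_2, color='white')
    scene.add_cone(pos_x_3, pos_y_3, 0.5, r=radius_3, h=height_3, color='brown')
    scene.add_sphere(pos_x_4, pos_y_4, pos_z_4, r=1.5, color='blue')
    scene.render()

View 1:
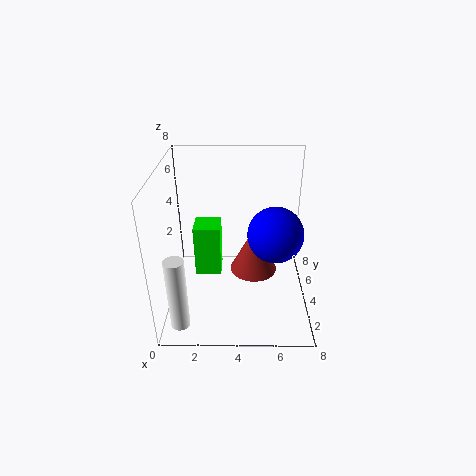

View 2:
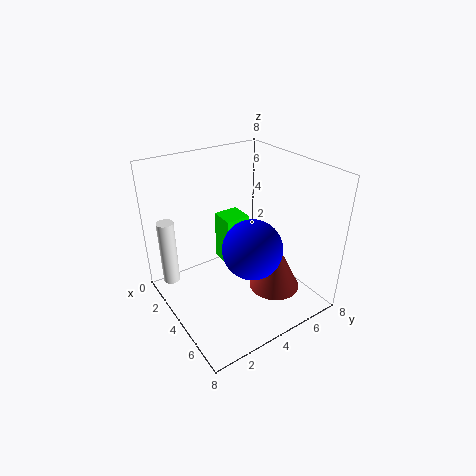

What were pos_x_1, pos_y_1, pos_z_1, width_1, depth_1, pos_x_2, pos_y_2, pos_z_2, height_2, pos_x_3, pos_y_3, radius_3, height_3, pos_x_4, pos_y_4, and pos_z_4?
pos_x_1 = 1.5, pos_y_1 = 4, pos_z_1 = 1.5, width_1 = 1.5, depth_1 = 1.5, pos_x_2 = 1, pos_y_2 = 1, pos_z_2 = 0.5, height_2 = 4, pos_x_3 = 5, pos_y_3 = 6, radius_3 = 1.5, height_3 = 3, pos_x_4 = 6, pos_y_4 = 3.5, pos_z_4 = 4.5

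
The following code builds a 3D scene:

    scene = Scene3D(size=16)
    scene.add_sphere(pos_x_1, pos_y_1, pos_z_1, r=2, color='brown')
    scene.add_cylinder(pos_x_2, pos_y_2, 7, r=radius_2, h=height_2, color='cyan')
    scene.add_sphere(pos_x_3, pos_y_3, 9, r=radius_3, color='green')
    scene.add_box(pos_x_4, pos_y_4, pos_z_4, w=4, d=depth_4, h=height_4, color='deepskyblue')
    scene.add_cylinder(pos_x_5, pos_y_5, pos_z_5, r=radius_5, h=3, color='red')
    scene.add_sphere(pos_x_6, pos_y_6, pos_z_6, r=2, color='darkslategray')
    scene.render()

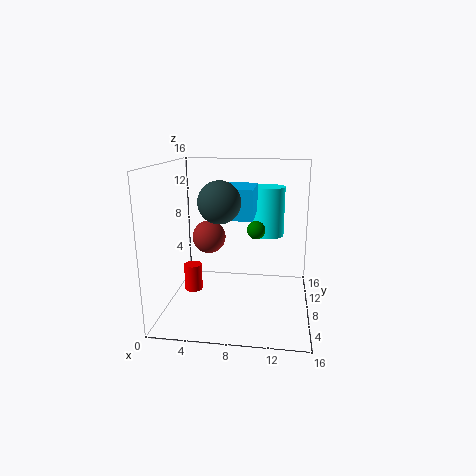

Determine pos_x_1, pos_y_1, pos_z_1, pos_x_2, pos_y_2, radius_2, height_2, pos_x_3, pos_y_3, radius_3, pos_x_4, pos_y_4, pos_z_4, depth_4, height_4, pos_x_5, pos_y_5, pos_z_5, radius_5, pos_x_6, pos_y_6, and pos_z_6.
pos_x_1 = 4
pos_y_1 = 11
pos_z_1 = 7
pos_x_2 = 11
pos_y_2 = 13
radius_2 = 2
height_2 = 6
pos_x_3 = 10
pos_y_3 = 8
radius_3 = 1
pos_x_4 = 6
pos_y_4 = 4
pos_z_4 = 11
depth_4 = 5
height_4 = 3
pos_x_5 = 3
pos_y_5 = 7
pos_z_5 = 2
radius_5 = 1
pos_x_6 = 7
pos_y_6 = 3
pos_z_6 = 13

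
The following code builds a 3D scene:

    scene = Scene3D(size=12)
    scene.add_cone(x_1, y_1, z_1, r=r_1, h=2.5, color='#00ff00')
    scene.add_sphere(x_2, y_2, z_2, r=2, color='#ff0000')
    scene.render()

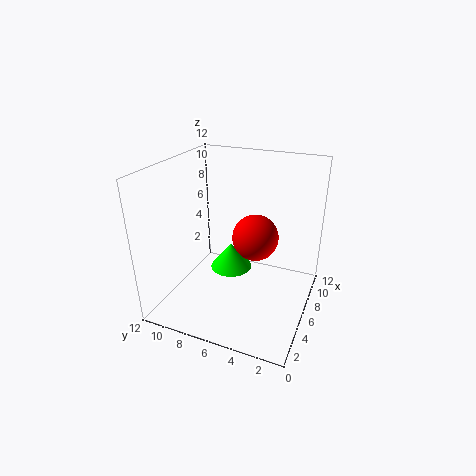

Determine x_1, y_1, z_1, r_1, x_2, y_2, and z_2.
x_1 = 9; y_1 = 8; z_1 = 1; r_1 = 2; x_2 = 7.5; y_2 = 5; z_2 = 5.5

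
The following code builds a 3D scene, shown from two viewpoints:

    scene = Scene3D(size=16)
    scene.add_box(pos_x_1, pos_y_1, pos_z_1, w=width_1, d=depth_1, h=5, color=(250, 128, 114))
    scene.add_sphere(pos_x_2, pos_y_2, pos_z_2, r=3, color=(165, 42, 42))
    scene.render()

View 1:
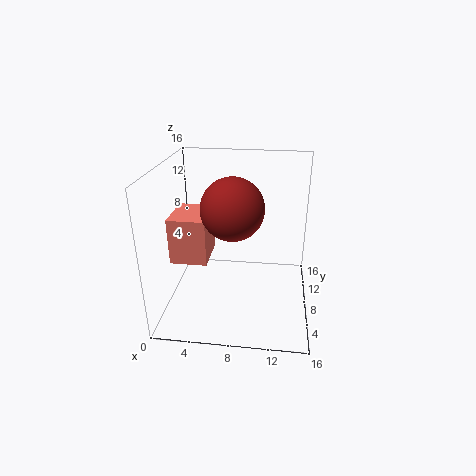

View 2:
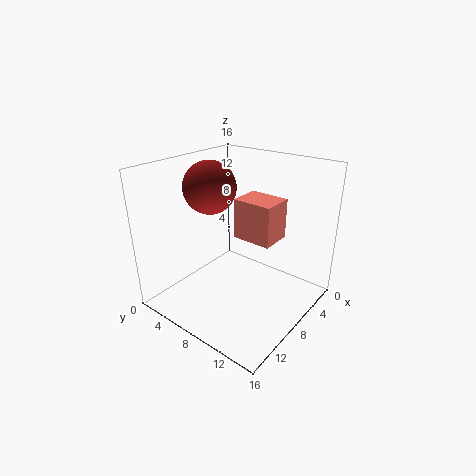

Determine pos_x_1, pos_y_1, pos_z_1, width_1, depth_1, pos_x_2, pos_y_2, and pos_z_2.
pos_x_1 = 1, pos_y_1 = 5, pos_z_1 = 6, width_1 = 4, depth_1 = 5, pos_x_2 = 8, pos_y_2 = 4, pos_z_2 = 13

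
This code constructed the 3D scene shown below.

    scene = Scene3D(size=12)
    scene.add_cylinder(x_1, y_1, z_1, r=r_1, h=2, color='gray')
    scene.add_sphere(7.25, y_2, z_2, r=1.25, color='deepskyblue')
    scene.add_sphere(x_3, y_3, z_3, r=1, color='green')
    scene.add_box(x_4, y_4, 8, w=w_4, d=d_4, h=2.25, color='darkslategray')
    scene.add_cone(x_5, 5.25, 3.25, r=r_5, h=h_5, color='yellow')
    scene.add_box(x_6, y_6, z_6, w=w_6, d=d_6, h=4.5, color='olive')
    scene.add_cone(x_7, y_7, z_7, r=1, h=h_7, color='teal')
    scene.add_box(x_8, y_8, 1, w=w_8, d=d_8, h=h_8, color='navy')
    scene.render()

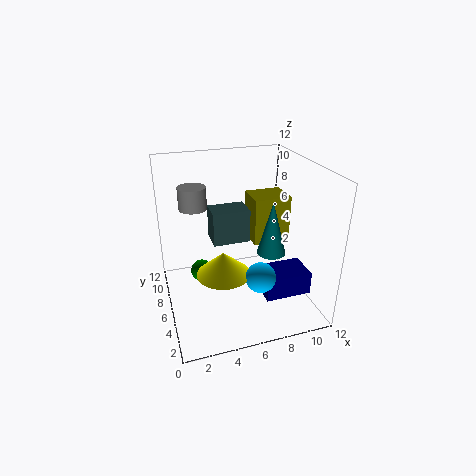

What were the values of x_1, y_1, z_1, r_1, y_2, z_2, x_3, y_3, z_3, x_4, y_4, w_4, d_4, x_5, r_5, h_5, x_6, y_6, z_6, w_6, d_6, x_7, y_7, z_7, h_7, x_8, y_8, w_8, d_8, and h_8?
x_1 = 3; y_1 = 9.75; z_1 = 7.5; r_1 = 1.25; y_2 = 3.75; z_2 = 3.25; x_3 = 3.25; y_3 = 8.5; z_3 = 1.75; x_4 = 3; y_4 = 1.75; w_4 = 2.5; d_4 = 1.75; x_5 = 4.5; r_5 = 2.25; h_5 = 2; x_6 = 8.5; y_6 = 8.5; z_6 = 3.5; w_6 = 3.5; d_6 = 3; x_7 = 7; y_7 = 1.5; z_7 = 7; h_7 = 3.75; x_8 = 7.75; y_8 = 3.25; w_8 = 4; d_8 = 2.75; h_8 = 2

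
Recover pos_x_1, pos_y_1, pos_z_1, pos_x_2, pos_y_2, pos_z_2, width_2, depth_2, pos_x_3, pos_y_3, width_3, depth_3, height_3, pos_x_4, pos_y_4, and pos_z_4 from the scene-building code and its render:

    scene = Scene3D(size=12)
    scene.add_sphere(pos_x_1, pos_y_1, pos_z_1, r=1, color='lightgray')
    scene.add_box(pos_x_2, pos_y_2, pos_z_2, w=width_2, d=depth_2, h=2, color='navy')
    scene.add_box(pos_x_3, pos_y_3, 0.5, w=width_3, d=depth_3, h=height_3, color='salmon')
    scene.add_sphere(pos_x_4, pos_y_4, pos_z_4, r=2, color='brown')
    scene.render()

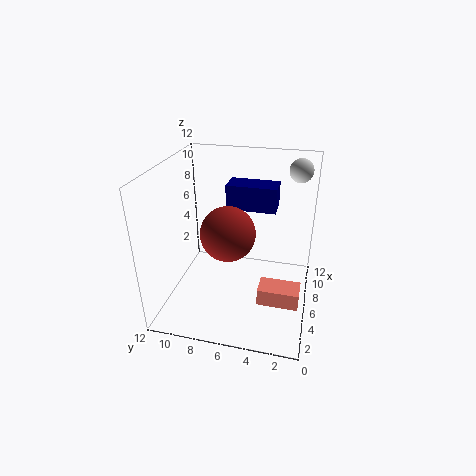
pos_x_1 = 9.5; pos_y_1 = 1.5; pos_z_1 = 11; pos_x_2 = 6; pos_y_2 = 3; pos_z_2 = 8.5; width_2 = 2; depth_2 = 4; pos_x_3 = 4.5; pos_y_3 = 0.5; width_3 = 2; depth_3 = 3.5; height_3 = 1.5; pos_x_4 = 3; pos_y_4 = 6; pos_z_4 = 8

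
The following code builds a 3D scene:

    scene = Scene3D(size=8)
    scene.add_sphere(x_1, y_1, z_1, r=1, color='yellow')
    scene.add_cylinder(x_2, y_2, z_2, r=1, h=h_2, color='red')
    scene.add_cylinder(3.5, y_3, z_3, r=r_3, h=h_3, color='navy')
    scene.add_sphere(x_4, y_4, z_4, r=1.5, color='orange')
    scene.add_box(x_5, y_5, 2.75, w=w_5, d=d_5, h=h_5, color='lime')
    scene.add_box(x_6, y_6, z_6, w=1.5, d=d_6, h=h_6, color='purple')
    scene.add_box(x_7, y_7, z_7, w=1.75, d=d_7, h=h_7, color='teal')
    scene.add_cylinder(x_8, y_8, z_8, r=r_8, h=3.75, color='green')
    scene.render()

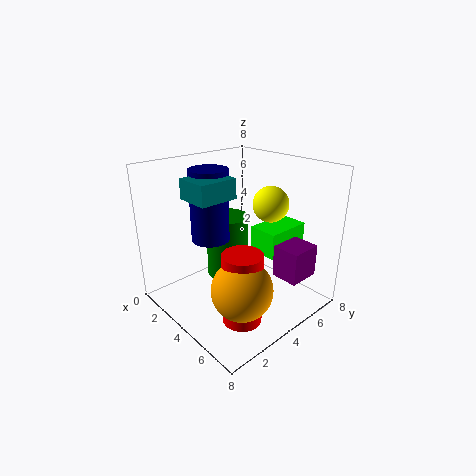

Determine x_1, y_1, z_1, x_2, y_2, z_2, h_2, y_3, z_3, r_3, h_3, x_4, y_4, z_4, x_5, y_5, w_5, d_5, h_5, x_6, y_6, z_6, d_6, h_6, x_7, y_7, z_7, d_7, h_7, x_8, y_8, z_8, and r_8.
x_1 = 4.75
y_1 = 5.75
z_1 = 5.75
x_2 = 6.25
y_2 = 2.25
z_2 = 0.75
h_2 = 3.75
y_3 = 2.5
z_3 = 4.25
r_3 = 1
h_3 = 3.75
x_4 = 6.5
y_4 = 2
z_4 = 2.75
x_5 = 3.75
y_5 = 5.25
w_5 = 1.75
d_5 = 2.75
h_5 = 1.5
x_6 = 6
y_6 = 4.75
z_6 = 2.25
d_6 = 1.75
h_6 = 1.75
x_7 = 3.25
y_7 = 1
z_7 = 6.75
d_7 = 2
h_7 = 1
x_8 = 2.5
y_8 = 4.5
z_8 = 1
r_8 = 1.25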